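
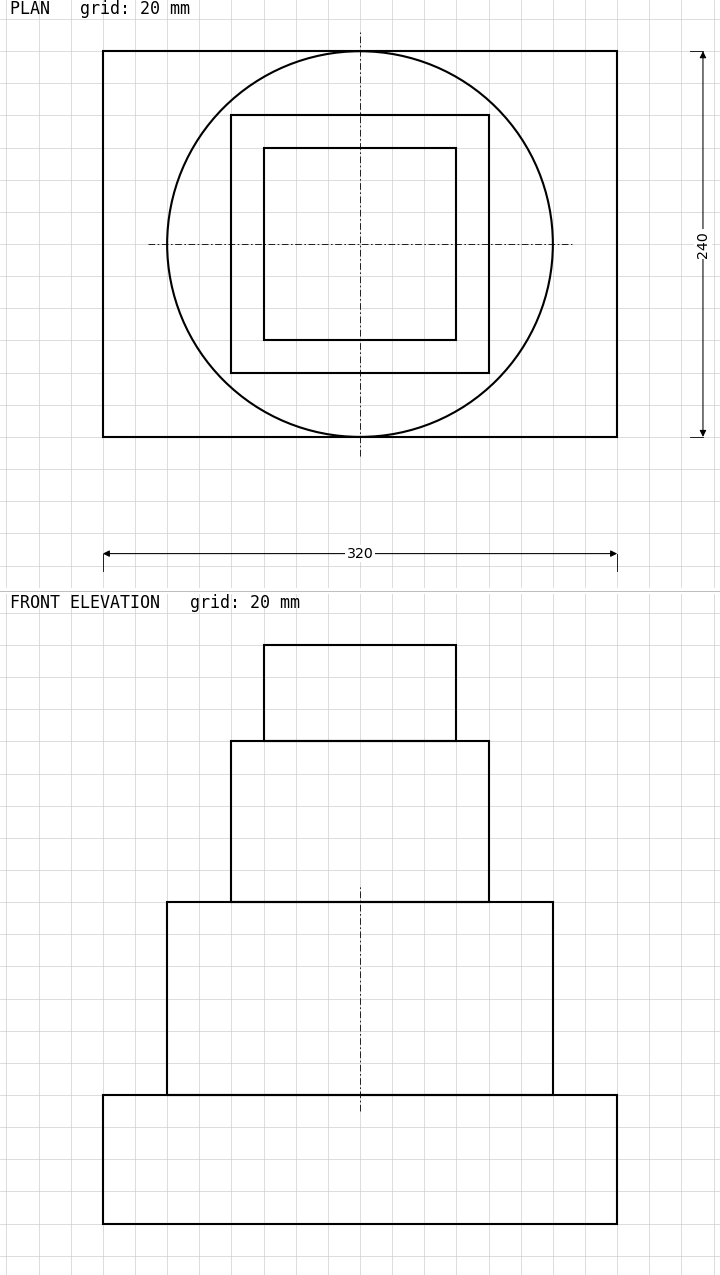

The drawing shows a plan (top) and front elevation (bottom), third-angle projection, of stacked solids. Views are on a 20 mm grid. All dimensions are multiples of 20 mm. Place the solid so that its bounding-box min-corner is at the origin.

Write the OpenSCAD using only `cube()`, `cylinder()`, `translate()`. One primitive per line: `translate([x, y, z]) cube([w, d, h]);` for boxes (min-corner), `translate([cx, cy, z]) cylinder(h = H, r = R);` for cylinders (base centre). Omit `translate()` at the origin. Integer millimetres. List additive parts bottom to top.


cube([320, 240, 80]);
translate([160, 120, 80]) cylinder(h = 120, r = 120);
translate([80, 40, 200]) cube([160, 160, 100]);
translate([100, 60, 300]) cube([120, 120, 60]);


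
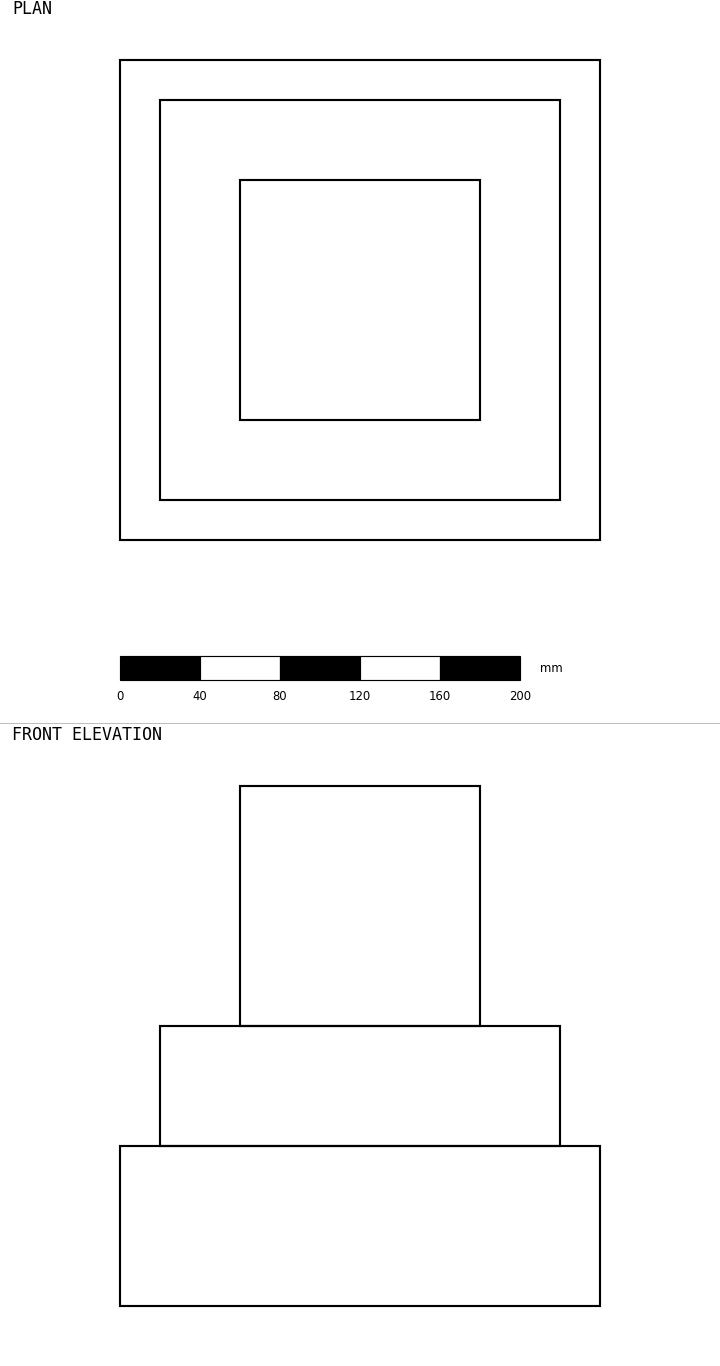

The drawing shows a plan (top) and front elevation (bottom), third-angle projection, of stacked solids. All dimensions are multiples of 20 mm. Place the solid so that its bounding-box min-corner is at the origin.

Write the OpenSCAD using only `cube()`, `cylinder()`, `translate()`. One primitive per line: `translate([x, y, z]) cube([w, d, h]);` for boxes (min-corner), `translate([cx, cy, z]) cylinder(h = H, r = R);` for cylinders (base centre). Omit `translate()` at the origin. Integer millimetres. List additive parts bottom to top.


cube([240, 240, 80]);
translate([20, 20, 80]) cube([200, 200, 60]);
translate([60, 60, 140]) cube([120, 120, 120]);


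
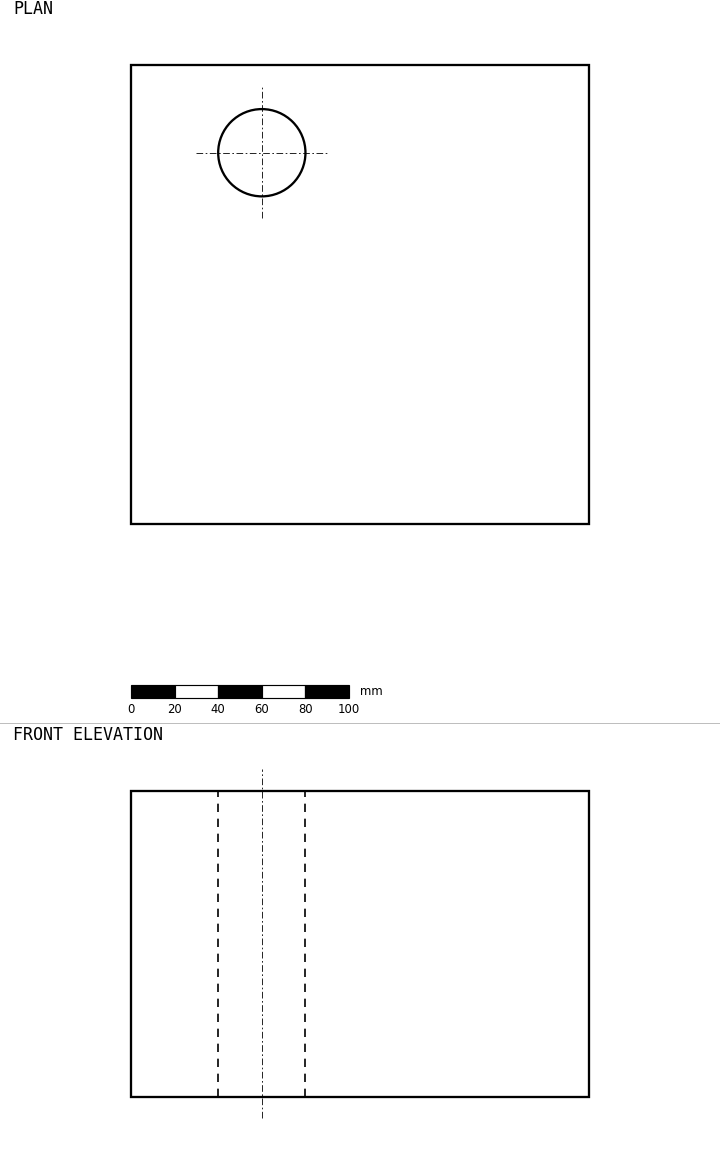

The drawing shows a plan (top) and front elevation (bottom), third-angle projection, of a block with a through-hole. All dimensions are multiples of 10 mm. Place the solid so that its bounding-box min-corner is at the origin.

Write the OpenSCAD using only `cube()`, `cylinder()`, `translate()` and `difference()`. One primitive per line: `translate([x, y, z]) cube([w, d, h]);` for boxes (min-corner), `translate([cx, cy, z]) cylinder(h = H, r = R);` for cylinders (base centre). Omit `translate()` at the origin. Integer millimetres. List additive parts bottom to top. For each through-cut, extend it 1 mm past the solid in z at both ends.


difference() {
  cube([210, 210, 140]);
  translate([60, 170, -1]) cylinder(h = 142, r = 20);
}


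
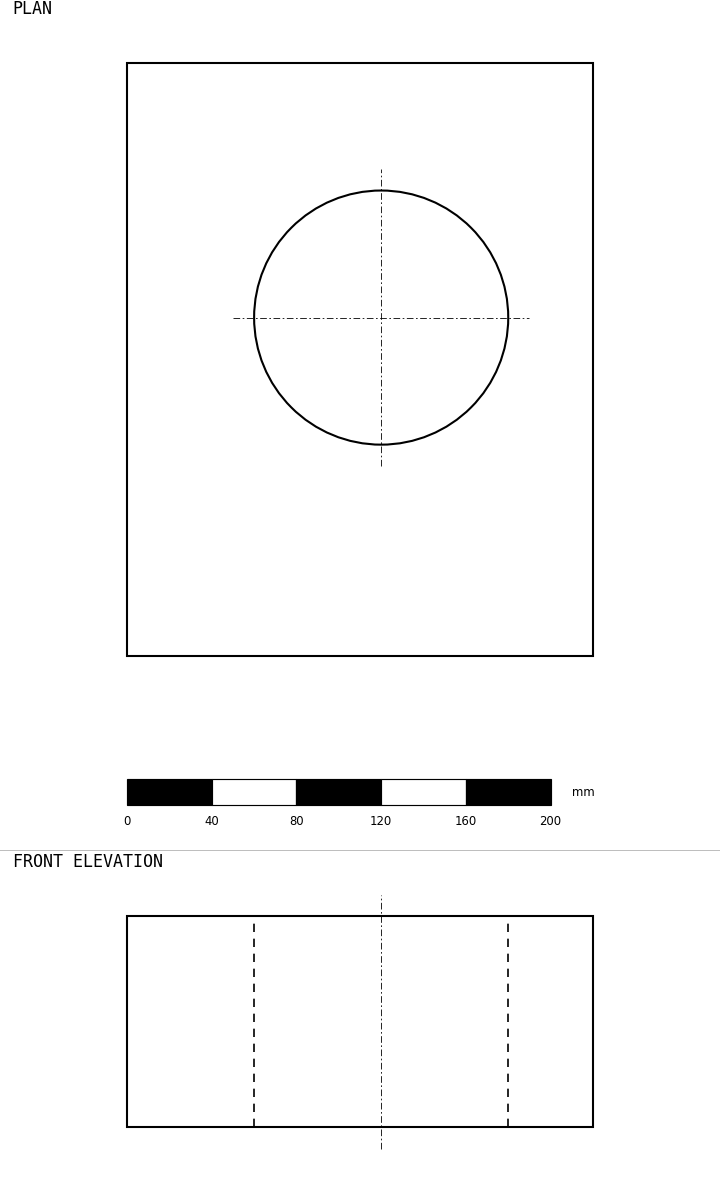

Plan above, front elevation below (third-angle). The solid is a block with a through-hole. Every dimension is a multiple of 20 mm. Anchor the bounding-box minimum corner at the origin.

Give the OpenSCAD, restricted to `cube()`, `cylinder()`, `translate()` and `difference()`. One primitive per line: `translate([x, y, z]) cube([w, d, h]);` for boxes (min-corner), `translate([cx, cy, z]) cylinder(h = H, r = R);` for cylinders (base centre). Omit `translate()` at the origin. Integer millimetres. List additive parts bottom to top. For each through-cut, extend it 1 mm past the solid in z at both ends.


difference() {
  cube([220, 280, 100]);
  translate([120, 160, -1]) cylinder(h = 102, r = 60);
}


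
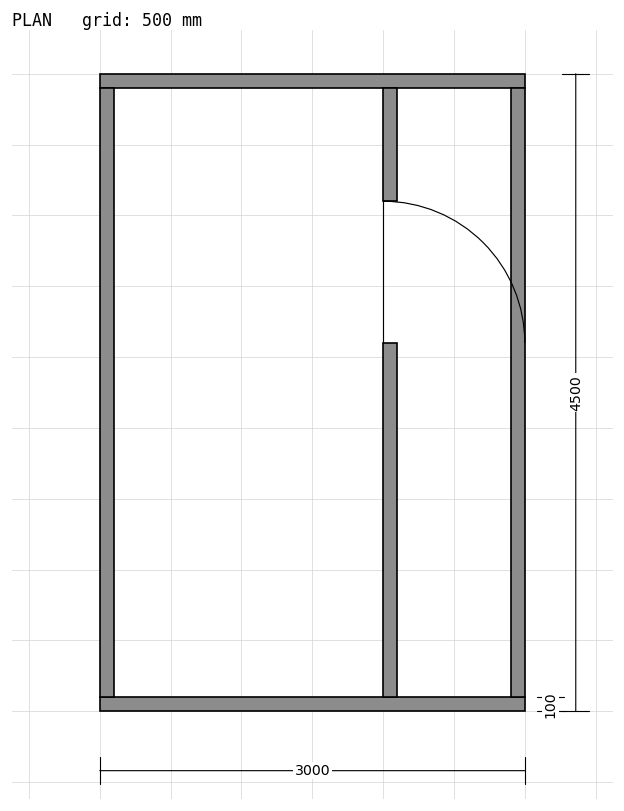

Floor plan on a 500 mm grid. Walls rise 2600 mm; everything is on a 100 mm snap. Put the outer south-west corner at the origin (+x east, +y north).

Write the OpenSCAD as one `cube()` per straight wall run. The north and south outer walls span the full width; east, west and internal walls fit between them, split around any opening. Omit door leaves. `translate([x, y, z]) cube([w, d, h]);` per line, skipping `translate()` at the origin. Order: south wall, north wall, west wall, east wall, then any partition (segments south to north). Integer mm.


cube([3000, 100, 2600]);
translate([0, 4400, 0]) cube([3000, 100, 2600]);
translate([0, 100, 0]) cube([100, 4300, 2600]);
translate([2900, 100, 0]) cube([100, 4300, 2600]);
translate([2000, 100, 0]) cube([100, 2500, 2600]);
translate([2000, 3600, 0]) cube([100, 800, 2600]);


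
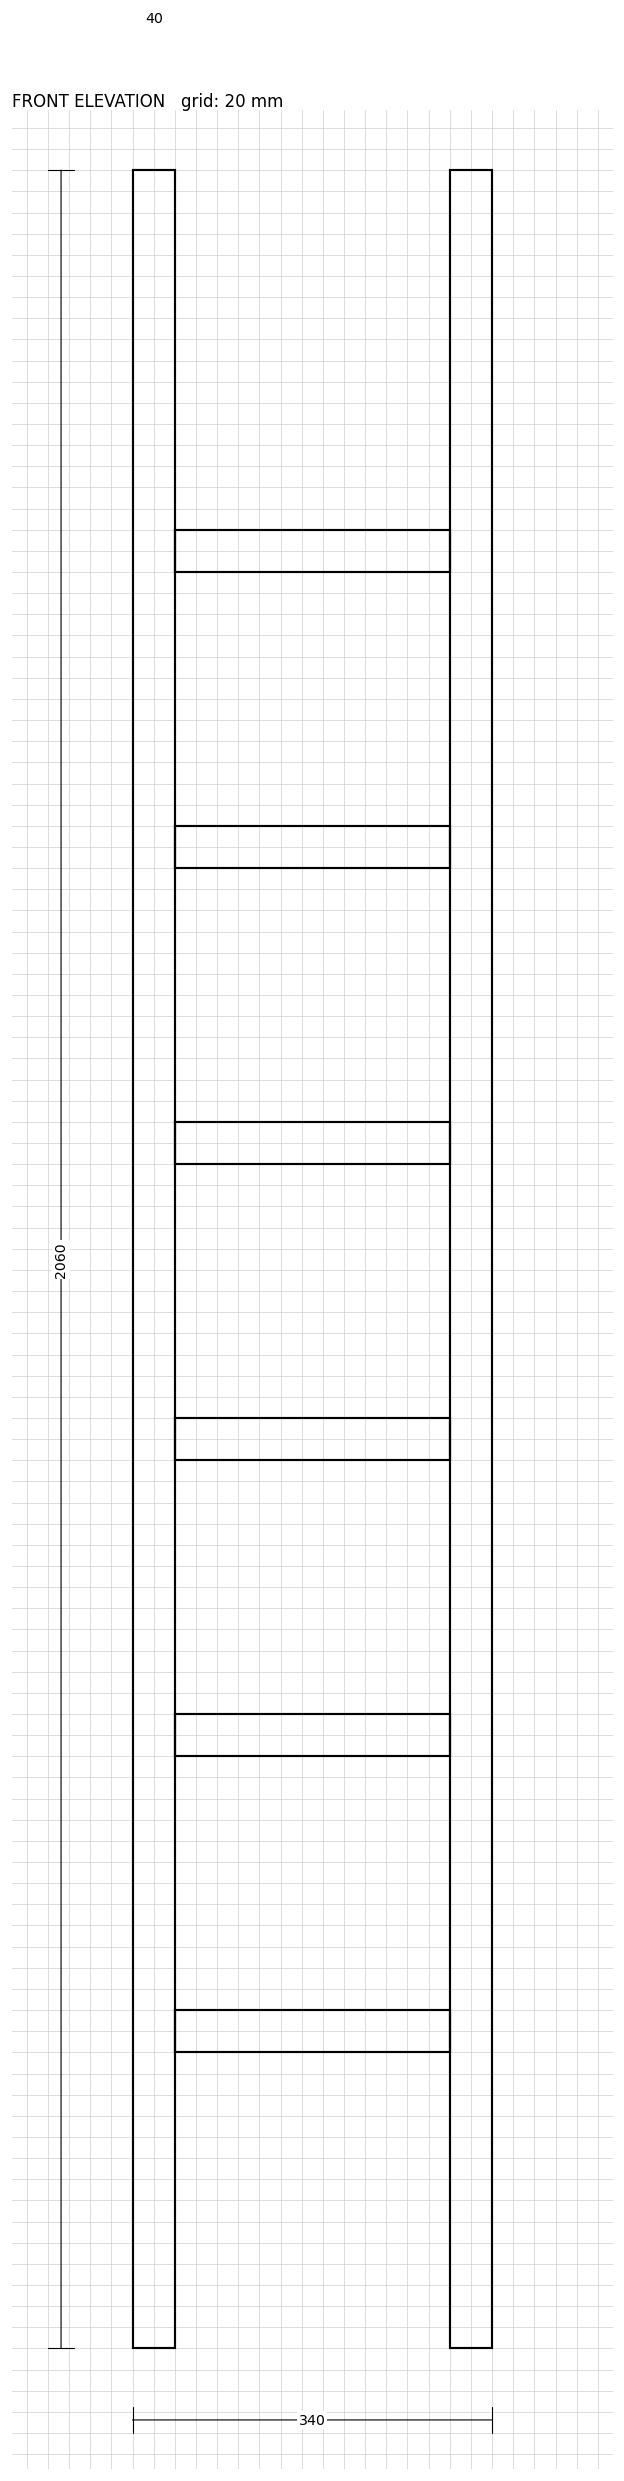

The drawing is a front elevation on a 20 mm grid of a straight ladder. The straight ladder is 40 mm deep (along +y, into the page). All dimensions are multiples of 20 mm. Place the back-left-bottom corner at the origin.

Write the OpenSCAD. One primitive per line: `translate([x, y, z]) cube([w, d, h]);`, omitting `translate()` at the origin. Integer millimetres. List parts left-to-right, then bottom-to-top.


cube([40, 40, 2060]);
translate([40, 0, 280]) cube([260, 40, 40]);
translate([40, 0, 560]) cube([260, 40, 40]);
translate([40, 0, 840]) cube([260, 40, 40]);
translate([40, 0, 1120]) cube([260, 40, 40]);
translate([40, 0, 1400]) cube([260, 40, 40]);
translate([40, 0, 1680]) cube([260, 40, 40]);
translate([300, 0, 0]) cube([40, 40, 2060]);


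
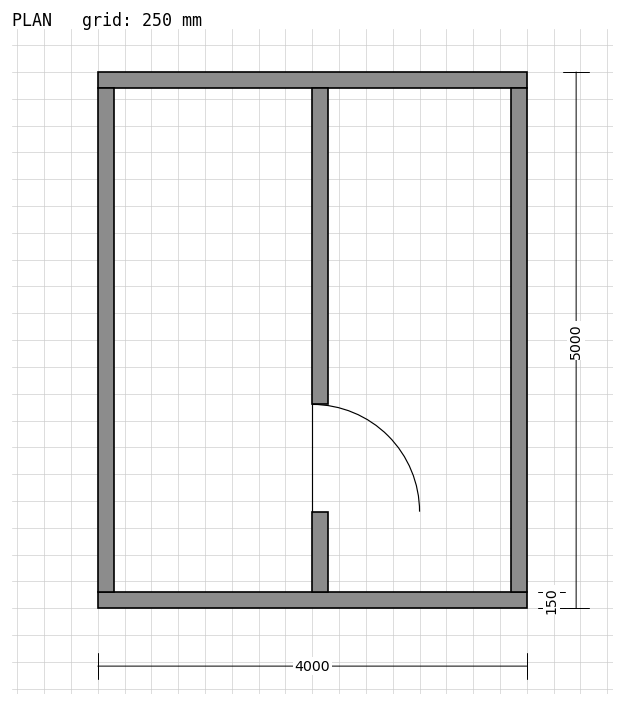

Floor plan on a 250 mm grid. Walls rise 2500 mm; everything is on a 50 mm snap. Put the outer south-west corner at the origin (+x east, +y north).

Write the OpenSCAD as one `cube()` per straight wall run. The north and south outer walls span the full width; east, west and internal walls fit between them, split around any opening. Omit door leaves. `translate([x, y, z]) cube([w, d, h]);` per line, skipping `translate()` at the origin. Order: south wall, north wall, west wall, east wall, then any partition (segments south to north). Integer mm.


cube([4000, 150, 2500]);
translate([0, 4850, 0]) cube([4000, 150, 2500]);
translate([0, 150, 0]) cube([150, 4700, 2500]);
translate([3850, 150, 0]) cube([150, 4700, 2500]);
translate([2000, 150, 0]) cube([150, 750, 2500]);
translate([2000, 1900, 0]) cube([150, 2950, 2500]);


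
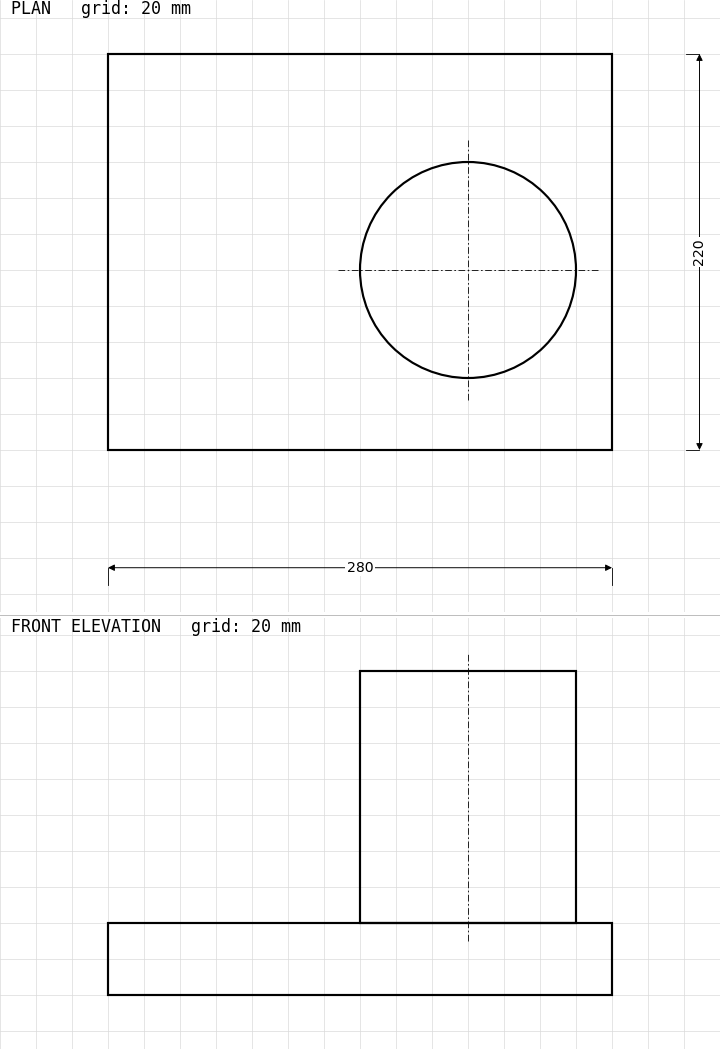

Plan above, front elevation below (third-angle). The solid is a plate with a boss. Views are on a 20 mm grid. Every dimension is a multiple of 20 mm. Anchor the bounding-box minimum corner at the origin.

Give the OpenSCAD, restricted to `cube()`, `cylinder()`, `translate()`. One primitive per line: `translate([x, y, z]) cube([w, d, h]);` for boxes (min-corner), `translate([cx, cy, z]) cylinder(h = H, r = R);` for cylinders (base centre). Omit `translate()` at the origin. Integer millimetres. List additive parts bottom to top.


cube([280, 220, 40]);
translate([200, 100, 40]) cylinder(h = 140, r = 60);


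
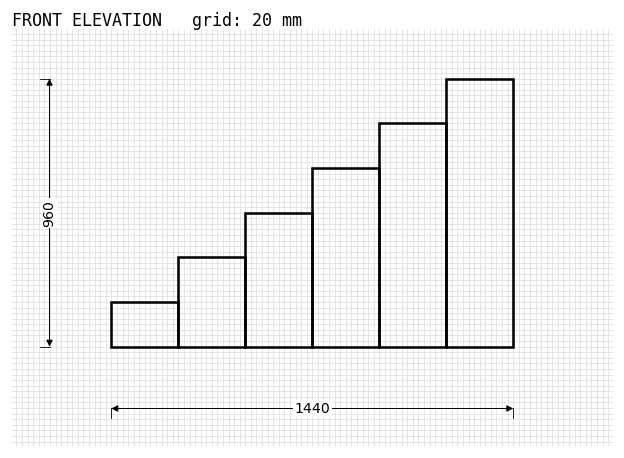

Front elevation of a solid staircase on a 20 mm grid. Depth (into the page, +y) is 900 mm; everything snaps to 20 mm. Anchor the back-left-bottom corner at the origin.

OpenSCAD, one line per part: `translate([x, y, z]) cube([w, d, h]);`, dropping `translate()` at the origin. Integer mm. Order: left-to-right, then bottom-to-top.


cube([240, 900, 160]);
translate([240, 0, 0]) cube([240, 900, 320]);
translate([480, 0, 0]) cube([240, 900, 480]);
translate([720, 0, 0]) cube([240, 900, 640]);
translate([960, 0, 0]) cube([240, 900, 800]);
translate([1200, 0, 0]) cube([240, 900, 960]);


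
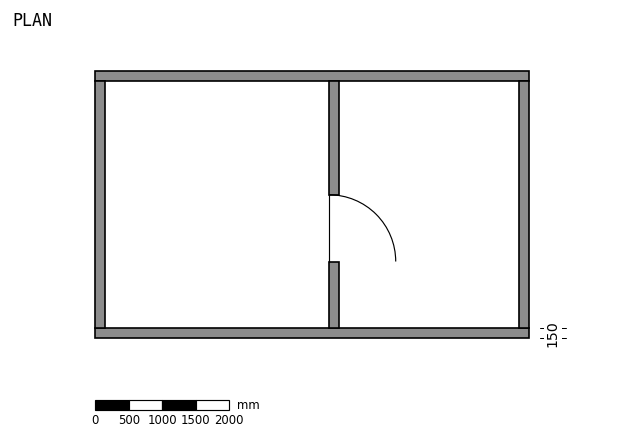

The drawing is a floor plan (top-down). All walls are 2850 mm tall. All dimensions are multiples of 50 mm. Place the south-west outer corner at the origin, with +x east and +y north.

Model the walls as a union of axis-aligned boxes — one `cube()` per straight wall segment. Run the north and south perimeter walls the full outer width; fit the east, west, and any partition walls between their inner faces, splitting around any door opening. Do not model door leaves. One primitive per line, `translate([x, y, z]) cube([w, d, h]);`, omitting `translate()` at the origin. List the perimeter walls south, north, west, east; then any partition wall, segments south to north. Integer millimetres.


cube([6500, 150, 2850]);
translate([0, 3850, 0]) cube([6500, 150, 2850]);
translate([0, 150, 0]) cube([150, 3700, 2850]);
translate([6350, 150, 0]) cube([150, 3700, 2850]);
translate([3500, 150, 0]) cube([150, 1000, 2850]);
translate([3500, 2150, 0]) cube([150, 1700, 2850]);


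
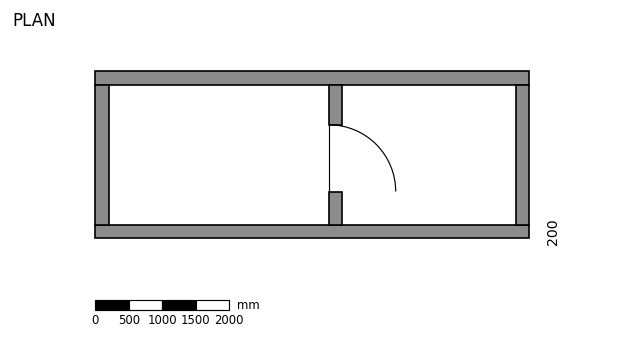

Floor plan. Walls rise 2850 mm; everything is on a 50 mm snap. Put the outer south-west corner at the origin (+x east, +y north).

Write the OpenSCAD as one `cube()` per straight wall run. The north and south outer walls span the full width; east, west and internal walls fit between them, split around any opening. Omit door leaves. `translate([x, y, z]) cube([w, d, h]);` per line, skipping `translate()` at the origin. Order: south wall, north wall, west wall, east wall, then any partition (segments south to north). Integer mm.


cube([6500, 200, 2850]);
translate([0, 2300, 0]) cube([6500, 200, 2850]);
translate([0, 200, 0]) cube([200, 2100, 2850]);
translate([6300, 200, 0]) cube([200, 2100, 2850]);
translate([3500, 200, 0]) cube([200, 500, 2850]);
translate([3500, 1700, 0]) cube([200, 600, 2850]);


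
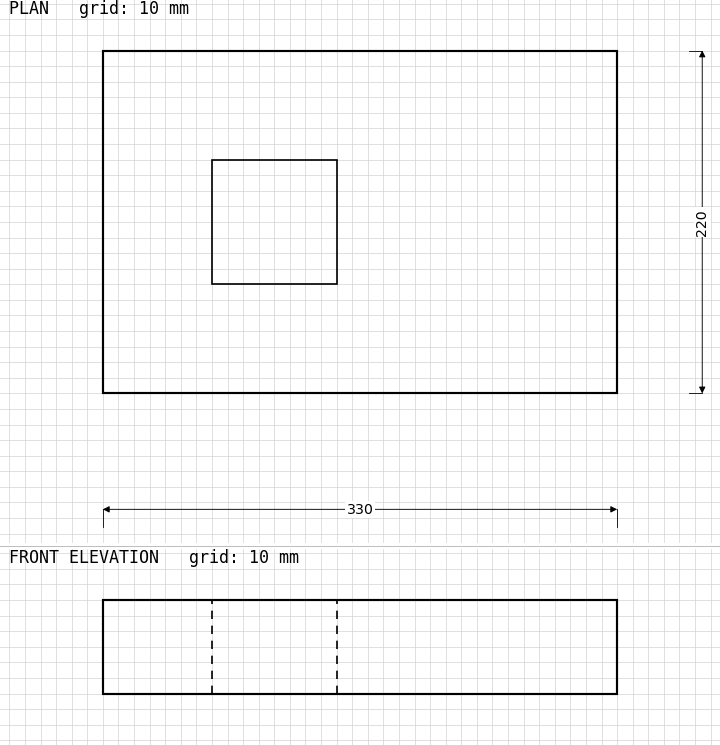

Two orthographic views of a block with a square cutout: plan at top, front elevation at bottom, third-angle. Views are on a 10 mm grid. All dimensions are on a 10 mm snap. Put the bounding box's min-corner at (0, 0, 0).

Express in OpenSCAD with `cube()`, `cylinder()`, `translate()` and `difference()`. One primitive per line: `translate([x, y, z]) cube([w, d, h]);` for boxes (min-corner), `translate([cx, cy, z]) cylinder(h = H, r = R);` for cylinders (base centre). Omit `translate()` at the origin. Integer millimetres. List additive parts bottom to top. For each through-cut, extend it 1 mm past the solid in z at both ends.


difference() {
  cube([330, 220, 60]);
  translate([70, 70, -1]) cube([80, 80, 62]);
}


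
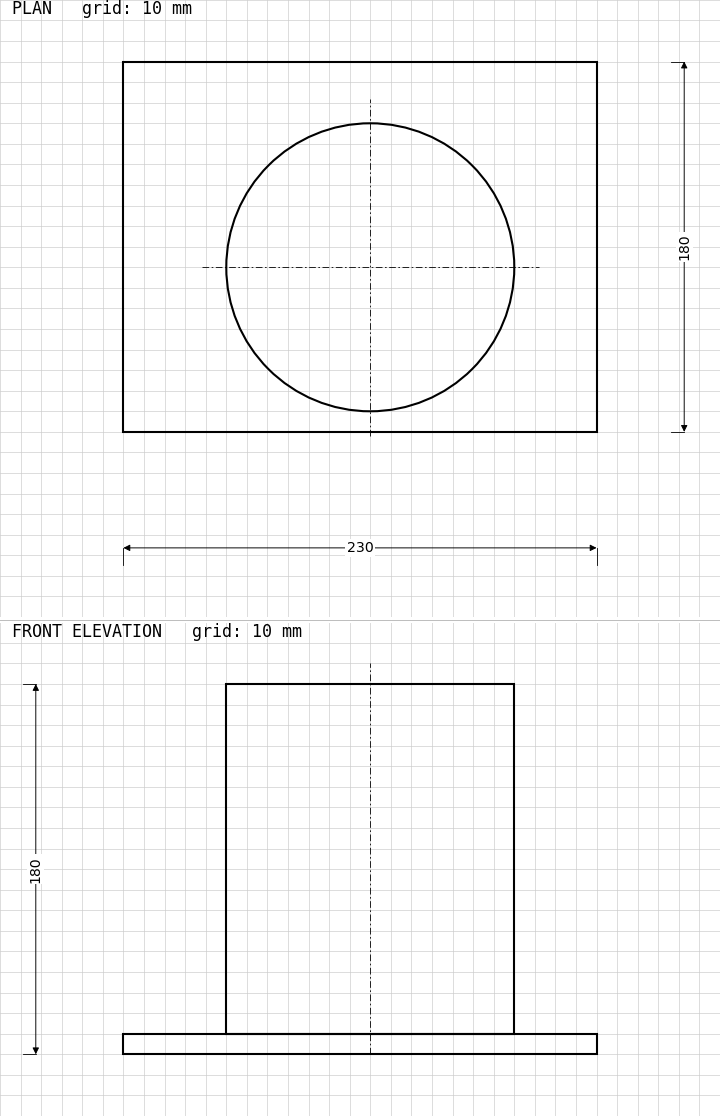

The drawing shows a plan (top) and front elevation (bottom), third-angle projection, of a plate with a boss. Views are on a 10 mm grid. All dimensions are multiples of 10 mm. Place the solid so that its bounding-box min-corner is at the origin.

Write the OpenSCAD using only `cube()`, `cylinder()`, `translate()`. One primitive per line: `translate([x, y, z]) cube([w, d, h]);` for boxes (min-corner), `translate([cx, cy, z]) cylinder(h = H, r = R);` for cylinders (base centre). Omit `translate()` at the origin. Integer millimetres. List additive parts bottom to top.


cube([230, 180, 10]);
translate([120, 80, 10]) cylinder(h = 170, r = 70);


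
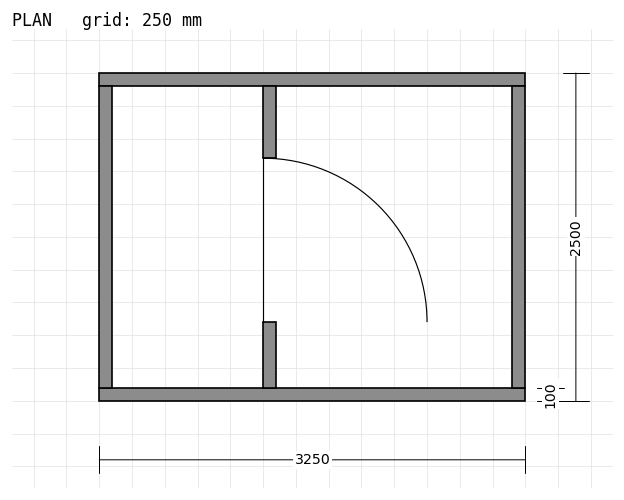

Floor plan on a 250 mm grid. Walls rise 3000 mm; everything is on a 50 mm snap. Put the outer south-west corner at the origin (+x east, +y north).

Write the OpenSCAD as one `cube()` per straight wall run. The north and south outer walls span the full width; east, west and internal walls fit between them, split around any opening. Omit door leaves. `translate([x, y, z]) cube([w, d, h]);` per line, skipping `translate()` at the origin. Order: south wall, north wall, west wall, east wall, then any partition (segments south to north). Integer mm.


cube([3250, 100, 3000]);
translate([0, 2400, 0]) cube([3250, 100, 3000]);
translate([0, 100, 0]) cube([100, 2300, 3000]);
translate([3150, 100, 0]) cube([100, 2300, 3000]);
translate([1250, 100, 0]) cube([100, 500, 3000]);
translate([1250, 1850, 0]) cube([100, 550, 3000]);


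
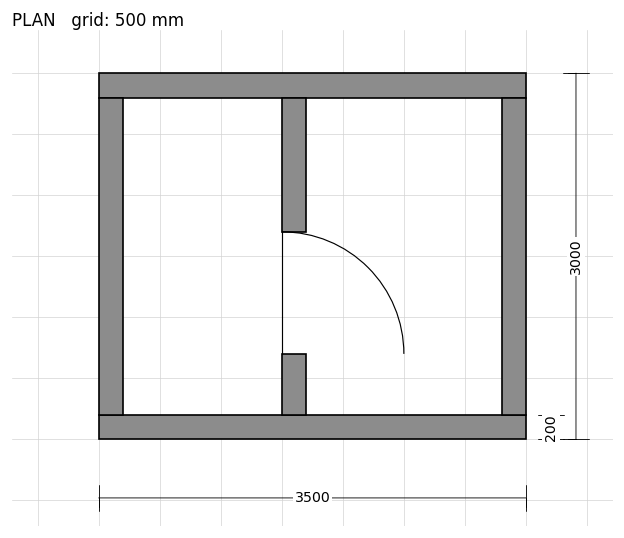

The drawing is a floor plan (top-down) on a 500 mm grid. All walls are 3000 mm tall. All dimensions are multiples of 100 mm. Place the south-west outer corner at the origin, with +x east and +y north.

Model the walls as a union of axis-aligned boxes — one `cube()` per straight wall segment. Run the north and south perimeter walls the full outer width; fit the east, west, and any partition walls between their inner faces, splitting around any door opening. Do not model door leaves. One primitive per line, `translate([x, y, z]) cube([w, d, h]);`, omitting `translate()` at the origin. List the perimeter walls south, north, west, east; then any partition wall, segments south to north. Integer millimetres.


cube([3500, 200, 3000]);
translate([0, 2800, 0]) cube([3500, 200, 3000]);
translate([0, 200, 0]) cube([200, 2600, 3000]);
translate([3300, 200, 0]) cube([200, 2600, 3000]);
translate([1500, 200, 0]) cube([200, 500, 3000]);
translate([1500, 1700, 0]) cube([200, 1100, 3000]);


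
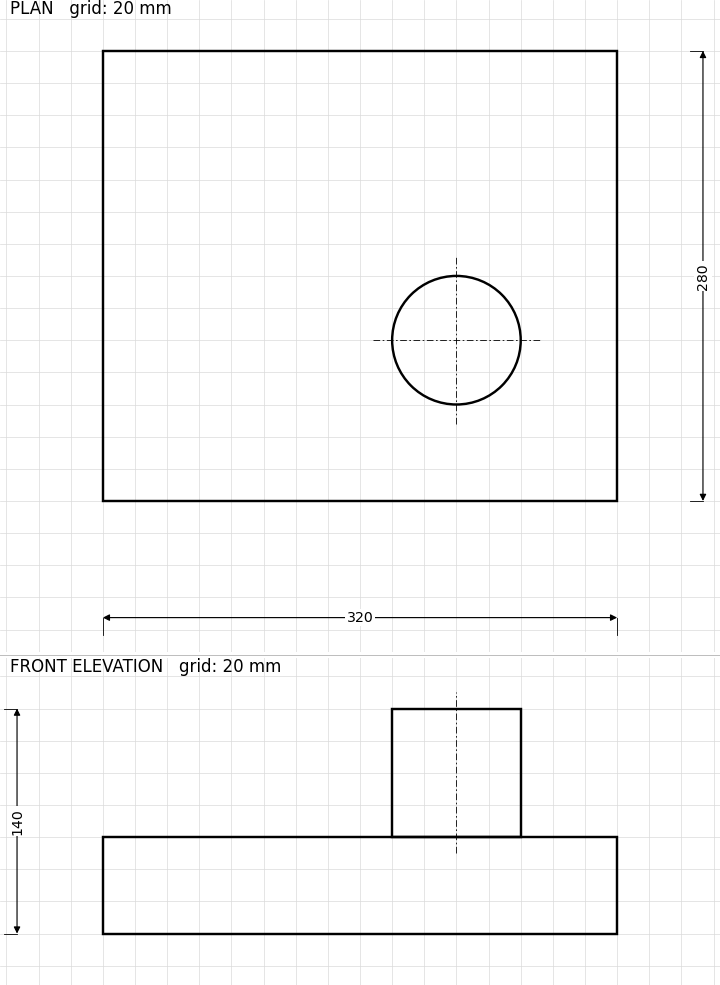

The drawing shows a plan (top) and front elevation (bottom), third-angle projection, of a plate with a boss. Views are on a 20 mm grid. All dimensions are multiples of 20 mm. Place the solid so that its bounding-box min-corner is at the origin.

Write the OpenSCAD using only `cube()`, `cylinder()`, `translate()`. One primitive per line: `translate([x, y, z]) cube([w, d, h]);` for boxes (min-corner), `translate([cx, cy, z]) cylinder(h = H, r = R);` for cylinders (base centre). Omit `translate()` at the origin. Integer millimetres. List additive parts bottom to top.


cube([320, 280, 60]);
translate([220, 100, 60]) cylinder(h = 80, r = 40);


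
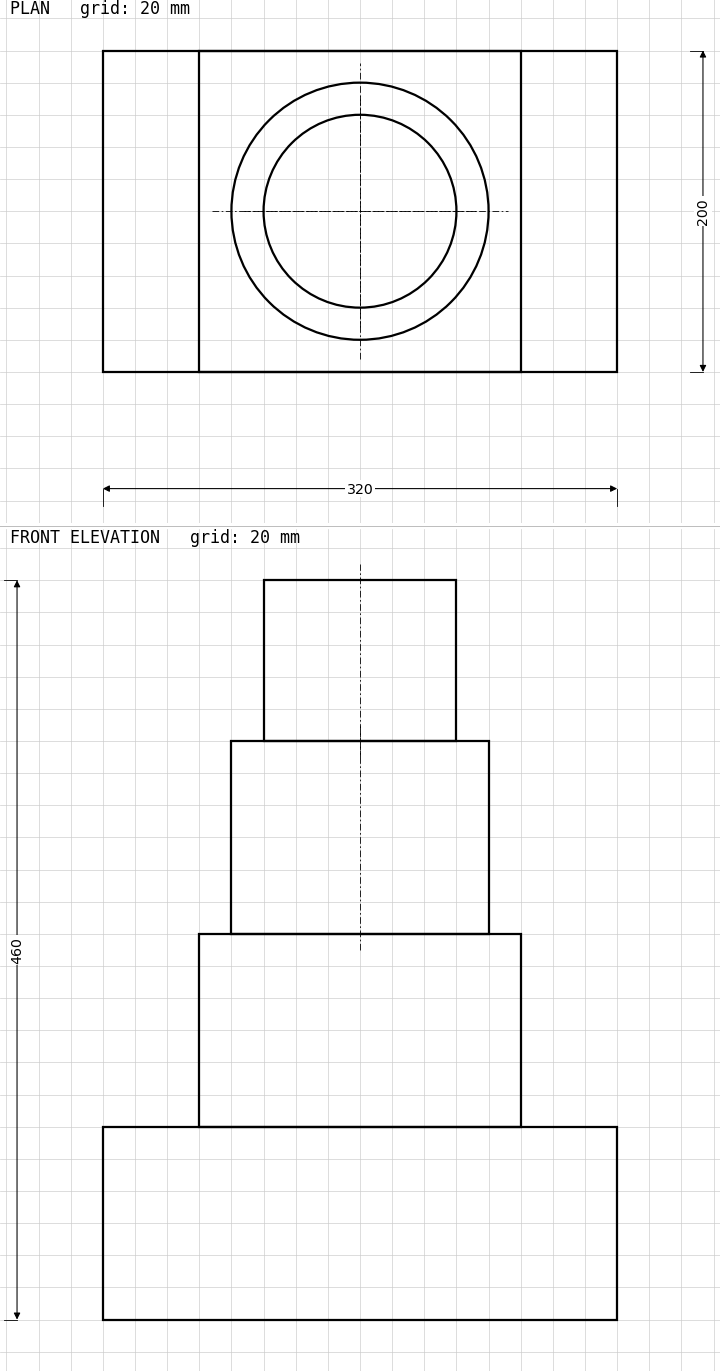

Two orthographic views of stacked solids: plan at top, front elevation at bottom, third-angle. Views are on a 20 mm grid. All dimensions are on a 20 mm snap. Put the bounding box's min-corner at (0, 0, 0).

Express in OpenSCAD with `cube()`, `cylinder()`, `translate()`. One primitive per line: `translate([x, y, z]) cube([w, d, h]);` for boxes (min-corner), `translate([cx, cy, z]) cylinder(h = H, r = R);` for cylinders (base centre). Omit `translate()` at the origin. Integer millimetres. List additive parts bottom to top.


cube([320, 200, 120]);
translate([60, 0, 120]) cube([200, 200, 120]);
translate([160, 100, 240]) cylinder(h = 120, r = 80);
translate([160, 100, 360]) cylinder(h = 100, r = 60);


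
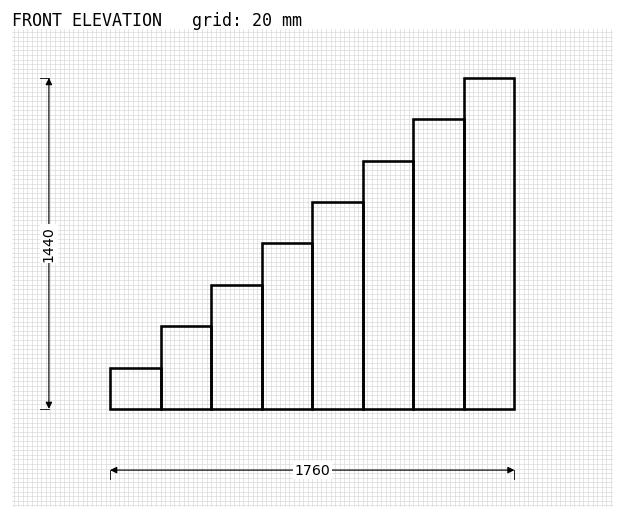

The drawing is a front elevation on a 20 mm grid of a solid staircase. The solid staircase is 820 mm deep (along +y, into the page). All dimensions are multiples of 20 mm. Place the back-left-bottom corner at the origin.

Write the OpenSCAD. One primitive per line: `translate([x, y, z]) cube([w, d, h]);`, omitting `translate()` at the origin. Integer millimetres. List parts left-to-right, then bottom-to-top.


cube([220, 820, 180]);
translate([220, 0, 0]) cube([220, 820, 360]);
translate([440, 0, 0]) cube([220, 820, 540]);
translate([660, 0, 0]) cube([220, 820, 720]);
translate([880, 0, 0]) cube([220, 820, 900]);
translate([1100, 0, 0]) cube([220, 820, 1080]);
translate([1320, 0, 0]) cube([220, 820, 1260]);
translate([1540, 0, 0]) cube([220, 820, 1440]);


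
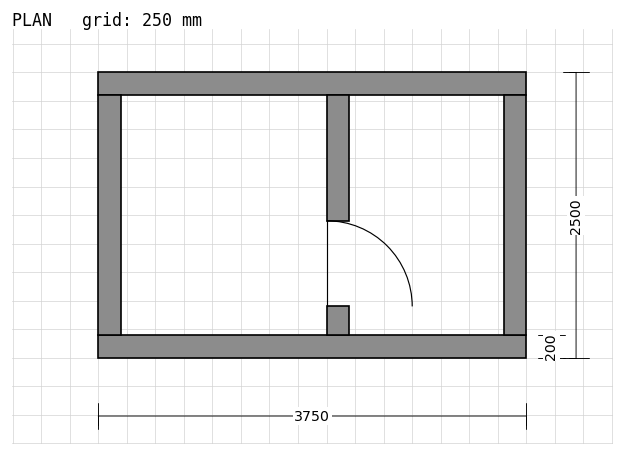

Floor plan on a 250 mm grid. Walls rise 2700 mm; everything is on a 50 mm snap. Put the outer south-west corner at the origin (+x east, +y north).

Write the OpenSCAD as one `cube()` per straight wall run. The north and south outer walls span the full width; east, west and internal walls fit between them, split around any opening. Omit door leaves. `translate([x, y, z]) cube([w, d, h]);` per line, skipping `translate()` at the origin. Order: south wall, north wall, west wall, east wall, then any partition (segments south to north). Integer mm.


cube([3750, 200, 2700]);
translate([0, 2300, 0]) cube([3750, 200, 2700]);
translate([0, 200, 0]) cube([200, 2100, 2700]);
translate([3550, 200, 0]) cube([200, 2100, 2700]);
translate([2000, 200, 0]) cube([200, 250, 2700]);
translate([2000, 1200, 0]) cube([200, 1100, 2700]);


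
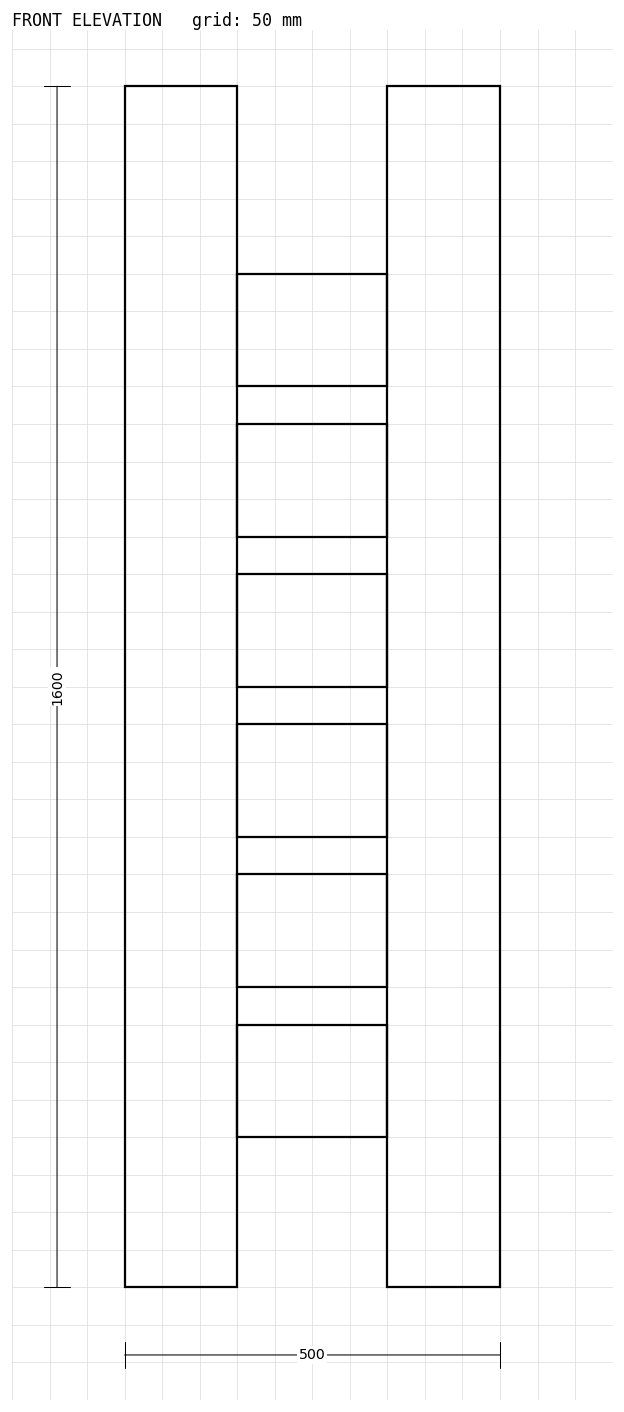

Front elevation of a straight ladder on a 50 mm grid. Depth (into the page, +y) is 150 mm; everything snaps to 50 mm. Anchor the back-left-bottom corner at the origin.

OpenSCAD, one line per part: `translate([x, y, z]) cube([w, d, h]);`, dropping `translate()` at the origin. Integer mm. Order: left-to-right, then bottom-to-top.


cube([150, 150, 1600]);
translate([150, 0, 200]) cube([200, 150, 150]);
translate([150, 0, 400]) cube([200, 150, 150]);
translate([150, 0, 600]) cube([200, 150, 150]);
translate([150, 0, 800]) cube([200, 150, 150]);
translate([150, 0, 1000]) cube([200, 150, 150]);
translate([150, 0, 1200]) cube([200, 150, 150]);
translate([350, 0, 0]) cube([150, 150, 1600]);


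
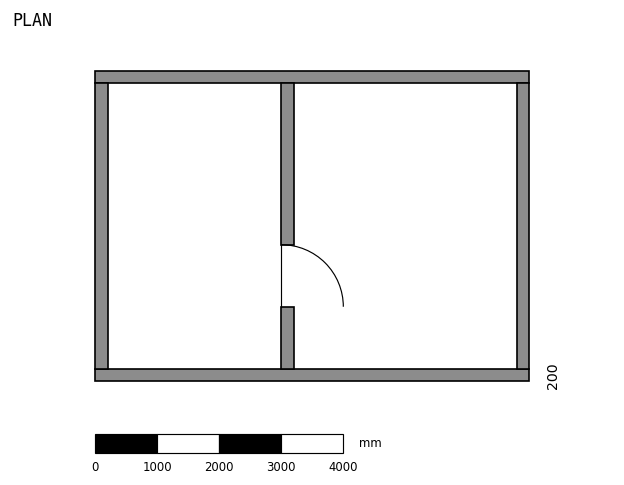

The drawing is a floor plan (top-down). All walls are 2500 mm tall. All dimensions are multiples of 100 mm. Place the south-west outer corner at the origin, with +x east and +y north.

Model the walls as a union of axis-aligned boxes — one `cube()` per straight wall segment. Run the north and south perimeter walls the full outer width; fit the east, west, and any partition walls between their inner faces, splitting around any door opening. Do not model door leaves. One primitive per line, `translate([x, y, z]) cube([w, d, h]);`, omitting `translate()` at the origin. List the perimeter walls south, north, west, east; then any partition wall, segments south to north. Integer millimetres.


cube([7000, 200, 2500]);
translate([0, 4800, 0]) cube([7000, 200, 2500]);
translate([0, 200, 0]) cube([200, 4600, 2500]);
translate([6800, 200, 0]) cube([200, 4600, 2500]);
translate([3000, 200, 0]) cube([200, 1000, 2500]);
translate([3000, 2200, 0]) cube([200, 2600, 2500]);


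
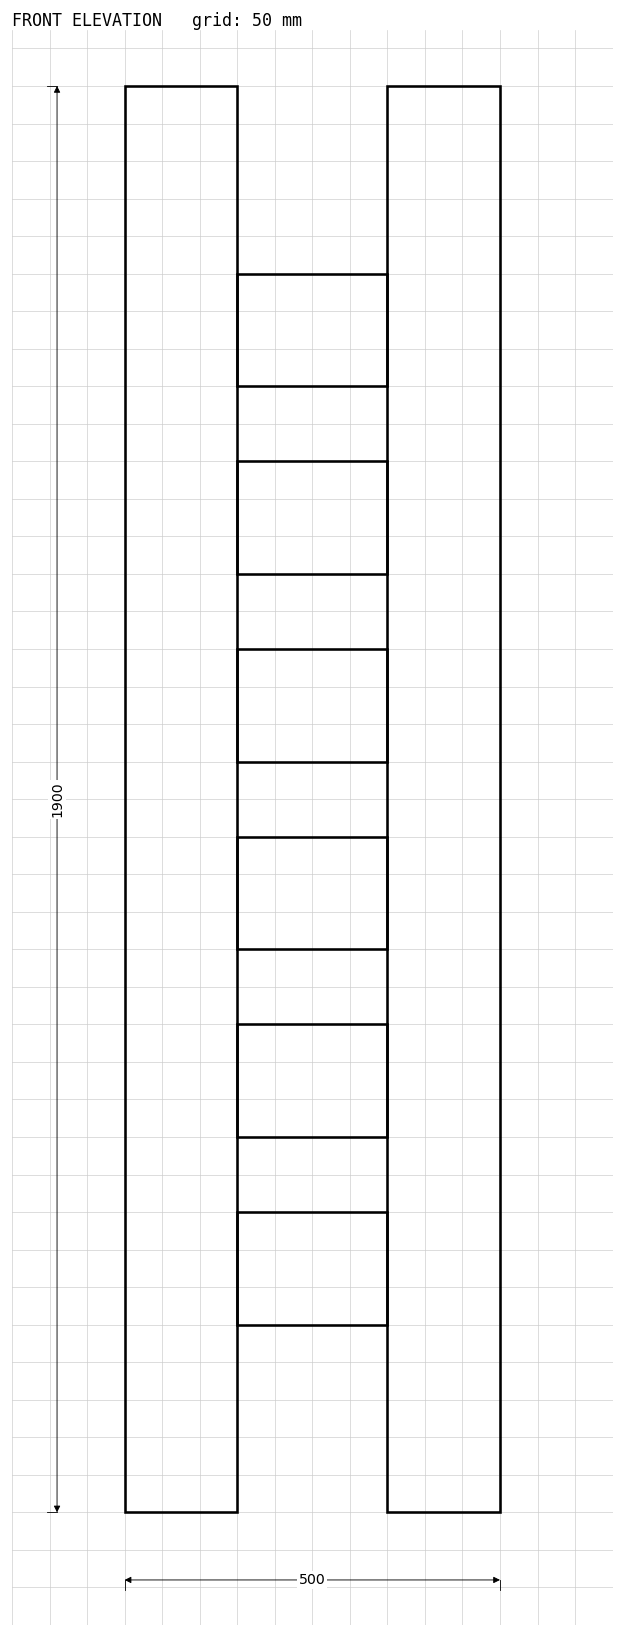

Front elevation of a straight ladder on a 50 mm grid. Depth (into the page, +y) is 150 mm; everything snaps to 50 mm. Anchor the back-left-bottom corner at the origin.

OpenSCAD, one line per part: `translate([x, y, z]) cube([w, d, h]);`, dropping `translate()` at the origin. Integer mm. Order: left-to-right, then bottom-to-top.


cube([150, 150, 1900]);
translate([150, 0, 250]) cube([200, 150, 150]);
translate([150, 0, 500]) cube([200, 150, 150]);
translate([150, 0, 750]) cube([200, 150, 150]);
translate([150, 0, 1000]) cube([200, 150, 150]);
translate([150, 0, 1250]) cube([200, 150, 150]);
translate([150, 0, 1500]) cube([200, 150, 150]);
translate([350, 0, 0]) cube([150, 150, 1900]);


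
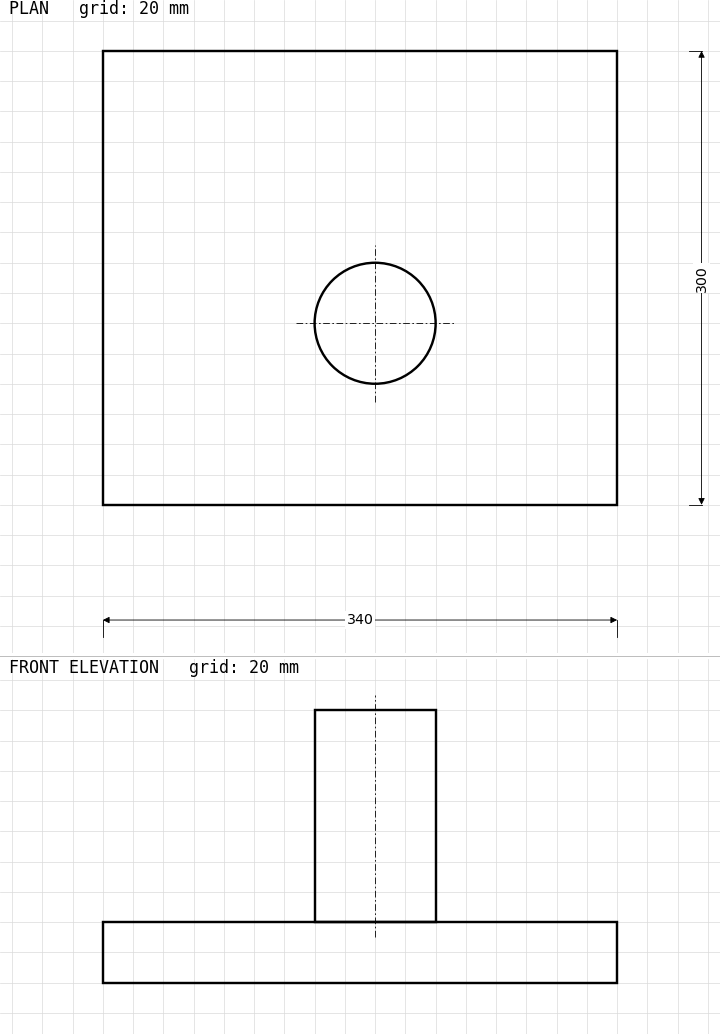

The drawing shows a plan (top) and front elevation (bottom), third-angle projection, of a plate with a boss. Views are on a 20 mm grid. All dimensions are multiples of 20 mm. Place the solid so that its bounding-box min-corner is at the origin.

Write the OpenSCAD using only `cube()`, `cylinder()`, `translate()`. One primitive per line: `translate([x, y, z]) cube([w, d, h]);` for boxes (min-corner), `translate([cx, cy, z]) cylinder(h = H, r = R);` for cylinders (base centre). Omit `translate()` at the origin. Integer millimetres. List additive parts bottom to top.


cube([340, 300, 40]);
translate([180, 120, 40]) cylinder(h = 140, r = 40);


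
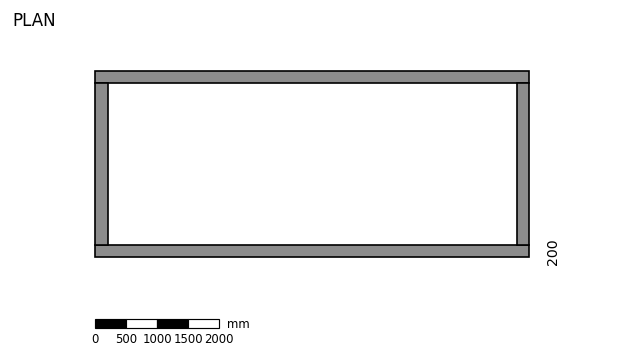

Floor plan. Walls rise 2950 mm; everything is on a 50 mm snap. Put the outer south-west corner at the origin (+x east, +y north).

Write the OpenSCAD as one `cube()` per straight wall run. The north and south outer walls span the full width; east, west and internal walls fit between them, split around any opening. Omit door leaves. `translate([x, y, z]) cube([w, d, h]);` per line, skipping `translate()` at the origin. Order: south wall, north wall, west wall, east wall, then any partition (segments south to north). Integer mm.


cube([7000, 200, 2950]);
translate([0, 2800, 0]) cube([7000, 200, 2950]);
translate([0, 200, 0]) cube([200, 2600, 2950]);
translate([6800, 200, 0]) cube([200, 2600, 2950]);


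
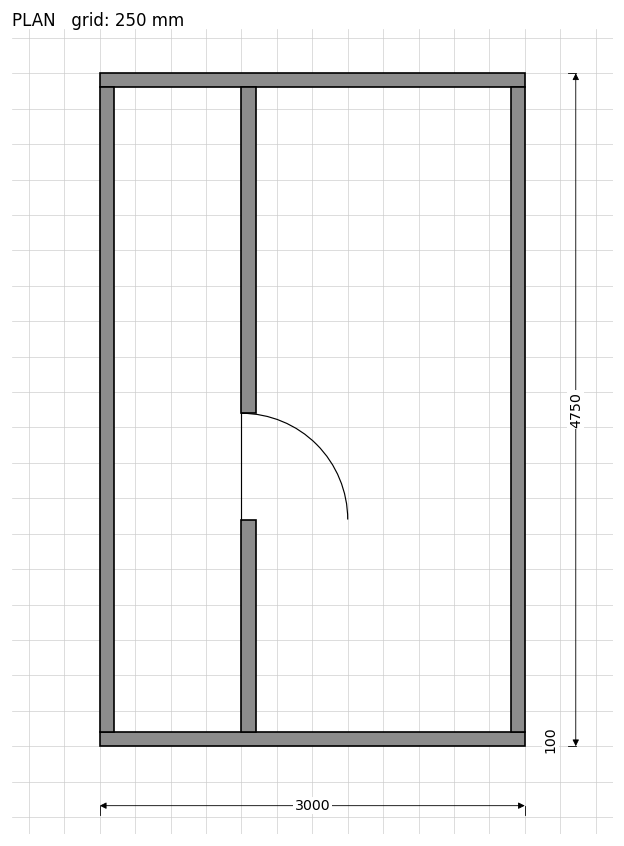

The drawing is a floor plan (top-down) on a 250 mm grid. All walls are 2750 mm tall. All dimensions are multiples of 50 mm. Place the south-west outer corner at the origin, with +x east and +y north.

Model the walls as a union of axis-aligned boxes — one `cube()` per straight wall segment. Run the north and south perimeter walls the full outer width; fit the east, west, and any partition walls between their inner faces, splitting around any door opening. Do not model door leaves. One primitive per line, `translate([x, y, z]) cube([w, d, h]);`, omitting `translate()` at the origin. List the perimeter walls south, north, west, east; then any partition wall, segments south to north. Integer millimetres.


cube([3000, 100, 2750]);
translate([0, 4650, 0]) cube([3000, 100, 2750]);
translate([0, 100, 0]) cube([100, 4550, 2750]);
translate([2900, 100, 0]) cube([100, 4550, 2750]);
translate([1000, 100, 0]) cube([100, 1500, 2750]);
translate([1000, 2350, 0]) cube([100, 2300, 2750]);


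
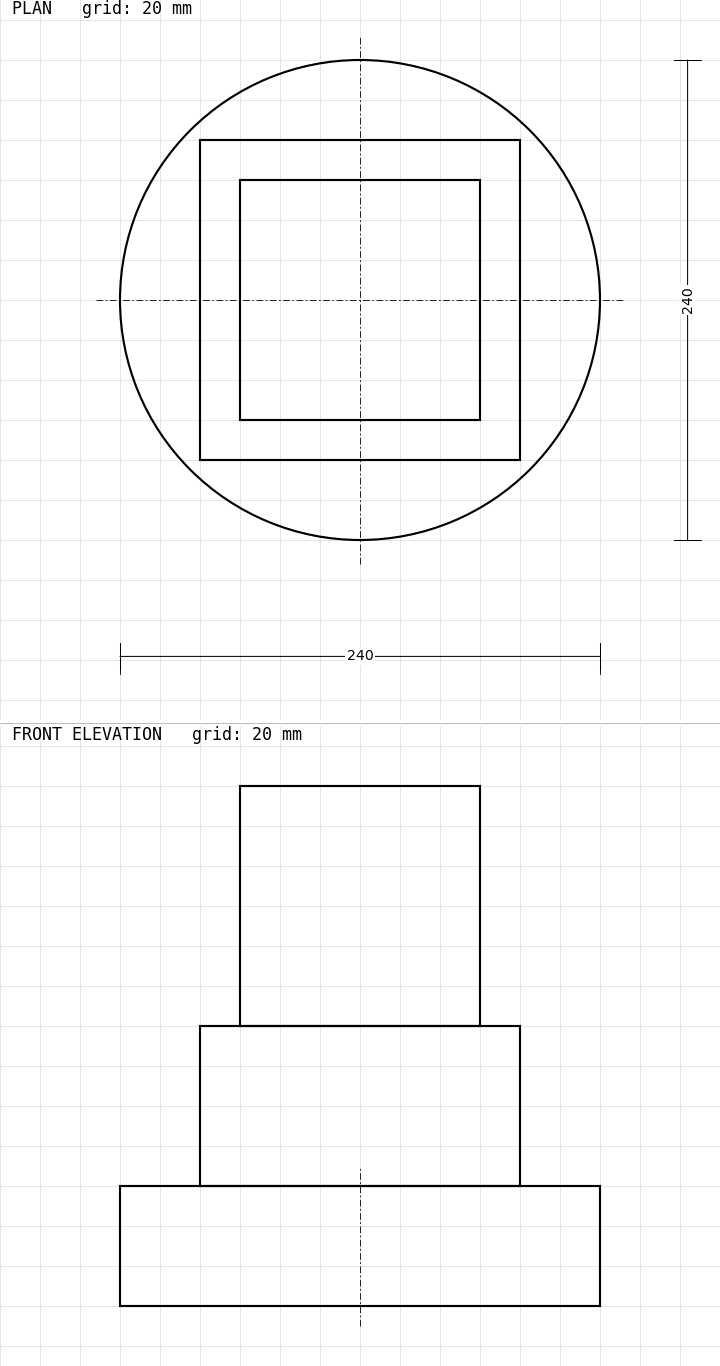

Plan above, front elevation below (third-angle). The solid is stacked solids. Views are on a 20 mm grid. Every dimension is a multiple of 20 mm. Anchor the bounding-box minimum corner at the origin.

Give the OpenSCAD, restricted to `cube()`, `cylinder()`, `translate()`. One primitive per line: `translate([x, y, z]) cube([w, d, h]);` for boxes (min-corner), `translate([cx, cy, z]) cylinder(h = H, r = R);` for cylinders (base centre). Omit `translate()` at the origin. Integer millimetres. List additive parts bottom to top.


translate([120, 120, 0]) cylinder(h = 60, r = 120);
translate([40, 40, 60]) cube([160, 160, 80]);
translate([60, 60, 140]) cube([120, 120, 120]);


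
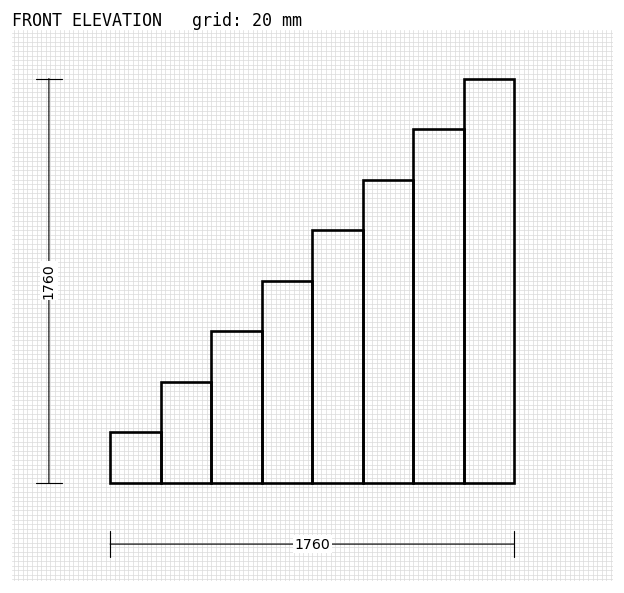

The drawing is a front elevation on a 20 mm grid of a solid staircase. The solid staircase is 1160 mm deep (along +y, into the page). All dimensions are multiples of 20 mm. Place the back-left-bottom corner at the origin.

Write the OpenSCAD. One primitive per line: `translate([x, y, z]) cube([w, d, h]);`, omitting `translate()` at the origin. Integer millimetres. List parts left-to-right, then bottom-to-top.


cube([220, 1160, 220]);
translate([220, 0, 0]) cube([220, 1160, 440]);
translate([440, 0, 0]) cube([220, 1160, 660]);
translate([660, 0, 0]) cube([220, 1160, 880]);
translate([880, 0, 0]) cube([220, 1160, 1100]);
translate([1100, 0, 0]) cube([220, 1160, 1320]);
translate([1320, 0, 0]) cube([220, 1160, 1540]);
translate([1540, 0, 0]) cube([220, 1160, 1760]);


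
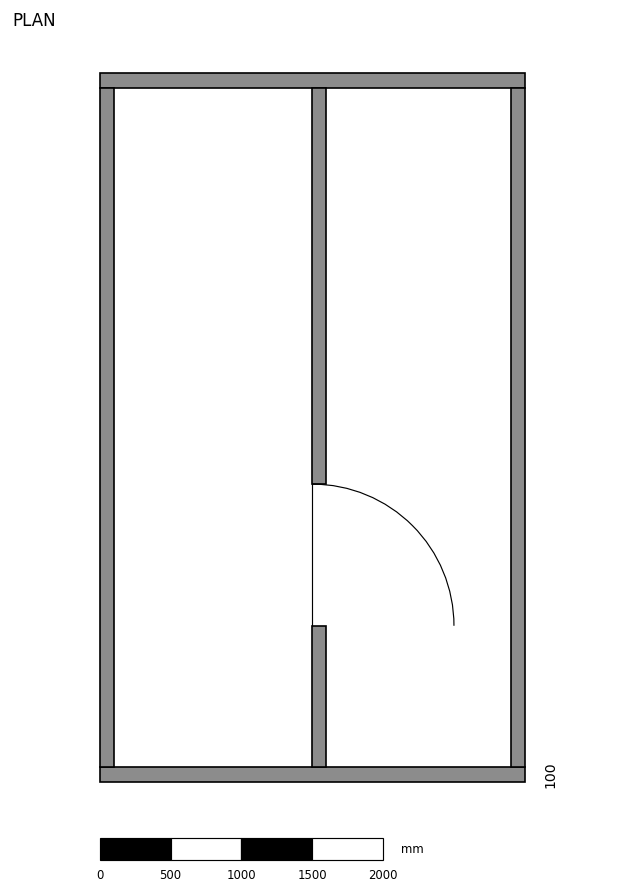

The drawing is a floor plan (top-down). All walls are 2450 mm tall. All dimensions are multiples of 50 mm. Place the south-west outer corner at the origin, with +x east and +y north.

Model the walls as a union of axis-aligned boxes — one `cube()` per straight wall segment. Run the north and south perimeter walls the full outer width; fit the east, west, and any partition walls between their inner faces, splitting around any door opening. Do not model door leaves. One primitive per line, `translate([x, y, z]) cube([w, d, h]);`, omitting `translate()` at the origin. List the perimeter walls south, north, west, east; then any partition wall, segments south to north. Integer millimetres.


cube([3000, 100, 2450]);
translate([0, 4900, 0]) cube([3000, 100, 2450]);
translate([0, 100, 0]) cube([100, 4800, 2450]);
translate([2900, 100, 0]) cube([100, 4800, 2450]);
translate([1500, 100, 0]) cube([100, 1000, 2450]);
translate([1500, 2100, 0]) cube([100, 2800, 2450]);


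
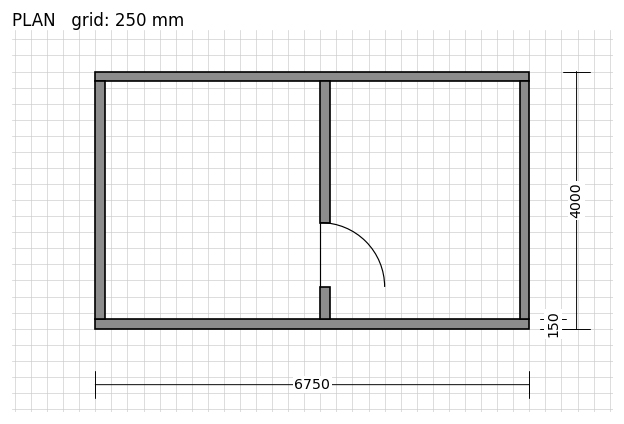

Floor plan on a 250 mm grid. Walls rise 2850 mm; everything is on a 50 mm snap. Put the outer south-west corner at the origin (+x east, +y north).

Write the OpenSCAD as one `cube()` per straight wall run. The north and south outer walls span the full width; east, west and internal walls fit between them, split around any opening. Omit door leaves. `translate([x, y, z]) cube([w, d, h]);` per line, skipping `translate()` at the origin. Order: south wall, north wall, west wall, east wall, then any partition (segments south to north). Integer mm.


cube([6750, 150, 2850]);
translate([0, 3850, 0]) cube([6750, 150, 2850]);
translate([0, 150, 0]) cube([150, 3700, 2850]);
translate([6600, 150, 0]) cube([150, 3700, 2850]);
translate([3500, 150, 0]) cube([150, 500, 2850]);
translate([3500, 1650, 0]) cube([150, 2200, 2850]);


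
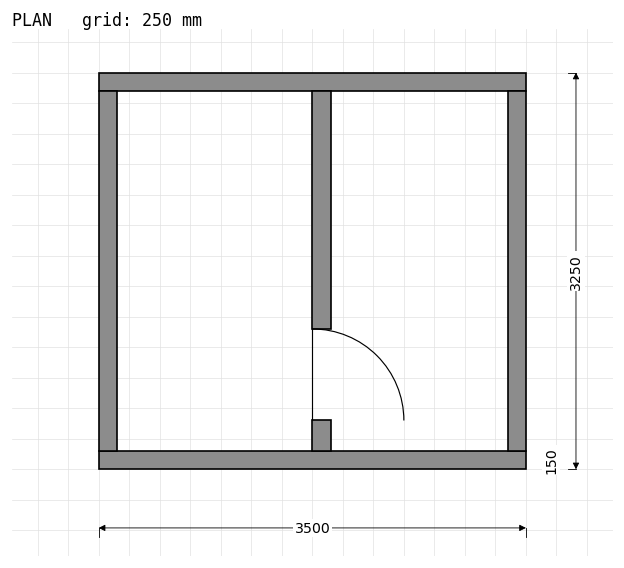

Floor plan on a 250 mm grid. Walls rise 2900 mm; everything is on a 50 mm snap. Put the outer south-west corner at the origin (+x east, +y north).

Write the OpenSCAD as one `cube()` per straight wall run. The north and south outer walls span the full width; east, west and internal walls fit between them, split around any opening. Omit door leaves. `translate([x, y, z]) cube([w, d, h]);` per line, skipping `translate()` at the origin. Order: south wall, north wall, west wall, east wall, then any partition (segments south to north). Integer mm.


cube([3500, 150, 2900]);
translate([0, 3100, 0]) cube([3500, 150, 2900]);
translate([0, 150, 0]) cube([150, 2950, 2900]);
translate([3350, 150, 0]) cube([150, 2950, 2900]);
translate([1750, 150, 0]) cube([150, 250, 2900]);
translate([1750, 1150, 0]) cube([150, 1950, 2900]);


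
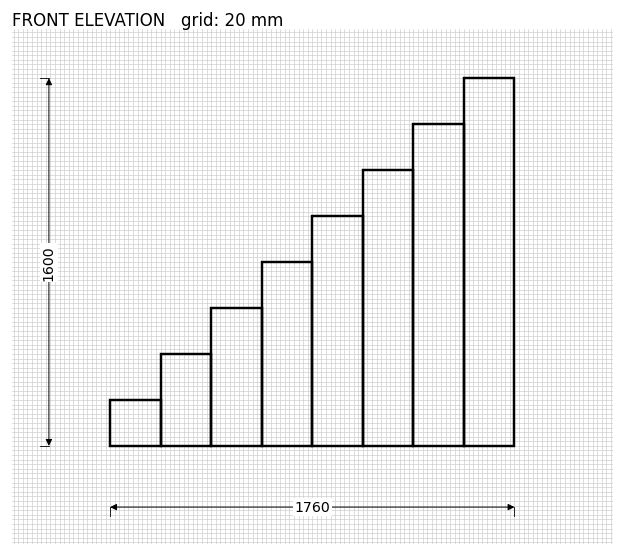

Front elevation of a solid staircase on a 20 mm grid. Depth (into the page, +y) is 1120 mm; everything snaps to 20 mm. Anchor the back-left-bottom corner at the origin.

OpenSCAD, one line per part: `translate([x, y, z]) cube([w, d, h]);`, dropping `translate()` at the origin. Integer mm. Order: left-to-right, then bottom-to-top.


cube([220, 1120, 200]);
translate([220, 0, 0]) cube([220, 1120, 400]);
translate([440, 0, 0]) cube([220, 1120, 600]);
translate([660, 0, 0]) cube([220, 1120, 800]);
translate([880, 0, 0]) cube([220, 1120, 1000]);
translate([1100, 0, 0]) cube([220, 1120, 1200]);
translate([1320, 0, 0]) cube([220, 1120, 1400]);
translate([1540, 0, 0]) cube([220, 1120, 1600]);


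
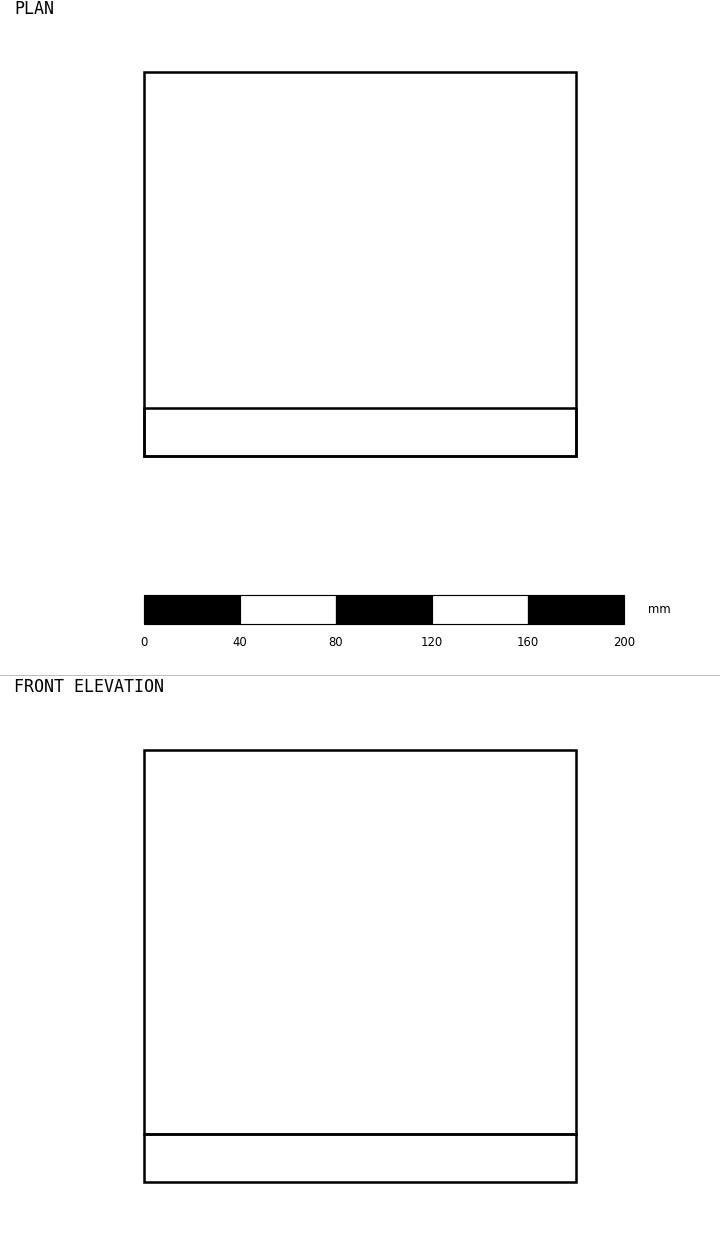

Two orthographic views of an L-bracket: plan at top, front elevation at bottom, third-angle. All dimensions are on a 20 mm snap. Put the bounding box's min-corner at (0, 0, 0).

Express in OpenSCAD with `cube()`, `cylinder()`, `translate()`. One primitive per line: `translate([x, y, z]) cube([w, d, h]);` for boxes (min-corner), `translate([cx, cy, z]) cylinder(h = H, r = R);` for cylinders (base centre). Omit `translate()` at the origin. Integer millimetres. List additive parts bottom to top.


cube([180, 160, 20]);
translate([0, 0, 20]) cube([180, 20, 160]);


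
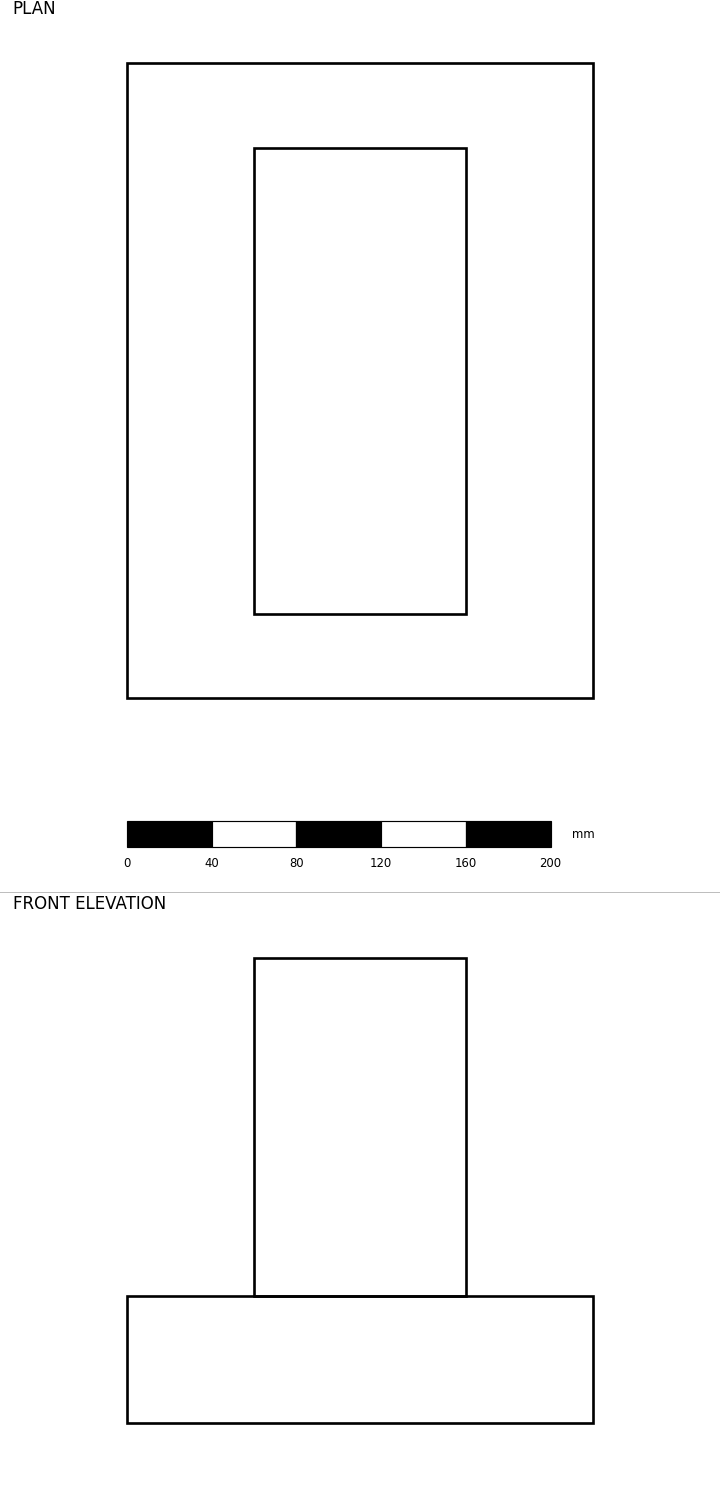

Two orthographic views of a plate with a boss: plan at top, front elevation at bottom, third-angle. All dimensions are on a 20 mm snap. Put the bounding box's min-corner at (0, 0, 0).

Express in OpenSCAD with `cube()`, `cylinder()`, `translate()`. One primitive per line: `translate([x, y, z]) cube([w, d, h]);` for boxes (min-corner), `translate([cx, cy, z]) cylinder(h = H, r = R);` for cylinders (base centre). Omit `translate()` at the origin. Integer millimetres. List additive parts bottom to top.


cube([220, 300, 60]);
translate([60, 40, 60]) cube([100, 220, 160]);


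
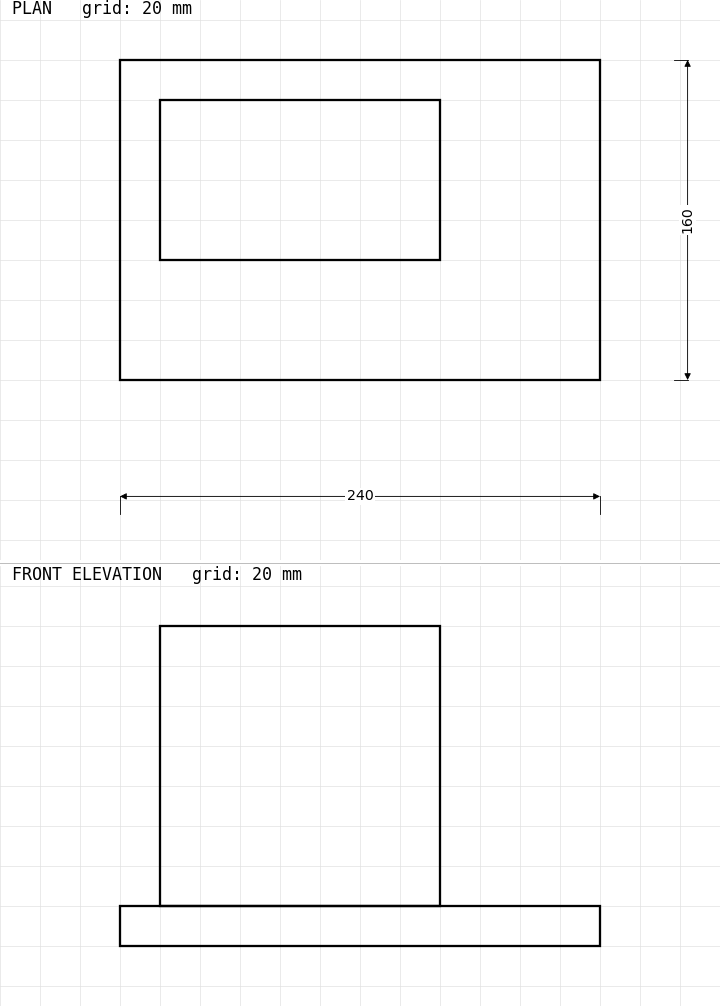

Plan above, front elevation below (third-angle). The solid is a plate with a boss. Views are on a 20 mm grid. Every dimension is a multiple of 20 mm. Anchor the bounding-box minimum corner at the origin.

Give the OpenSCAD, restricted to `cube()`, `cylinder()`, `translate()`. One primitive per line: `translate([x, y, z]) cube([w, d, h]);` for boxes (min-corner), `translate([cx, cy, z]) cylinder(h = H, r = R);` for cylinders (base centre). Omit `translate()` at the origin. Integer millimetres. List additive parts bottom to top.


cube([240, 160, 20]);
translate([20, 60, 20]) cube([140, 80, 140]);


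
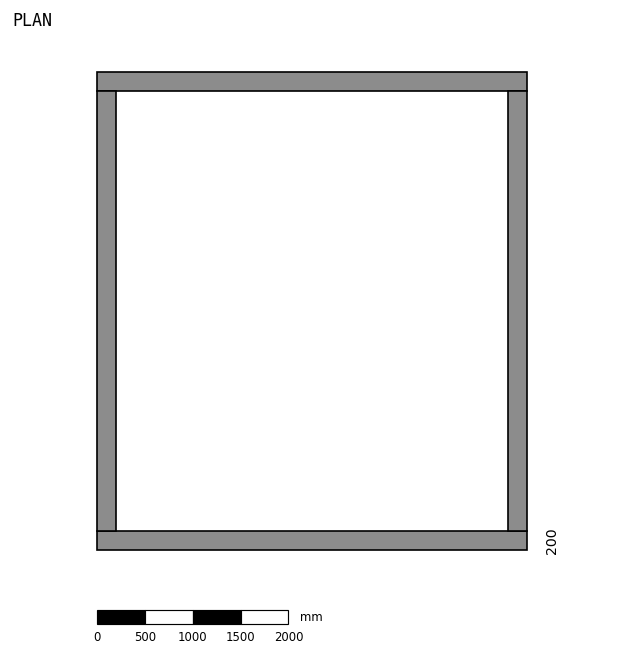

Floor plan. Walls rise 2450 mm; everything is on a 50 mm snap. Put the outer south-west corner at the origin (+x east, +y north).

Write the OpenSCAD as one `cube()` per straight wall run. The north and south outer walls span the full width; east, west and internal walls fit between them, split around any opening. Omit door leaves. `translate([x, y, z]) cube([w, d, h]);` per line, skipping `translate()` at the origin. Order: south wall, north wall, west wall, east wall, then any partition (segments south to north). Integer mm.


cube([4500, 200, 2450]);
translate([0, 4800, 0]) cube([4500, 200, 2450]);
translate([0, 200, 0]) cube([200, 4600, 2450]);
translate([4300, 200, 0]) cube([200, 4600, 2450]);
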